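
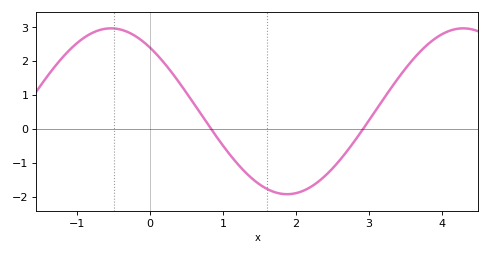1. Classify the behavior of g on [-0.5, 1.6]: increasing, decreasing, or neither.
decreasing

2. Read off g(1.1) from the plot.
-0.8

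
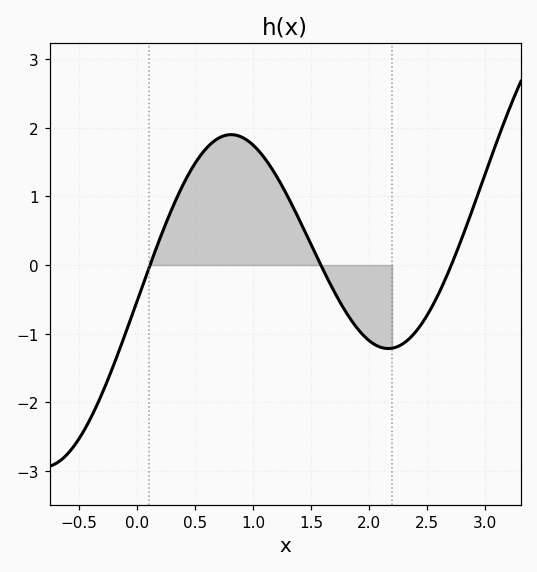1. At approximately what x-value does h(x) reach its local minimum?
2.17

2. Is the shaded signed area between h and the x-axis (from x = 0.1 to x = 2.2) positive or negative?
positive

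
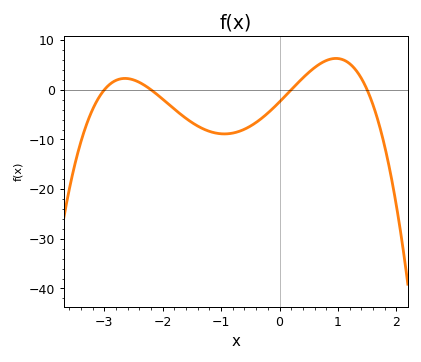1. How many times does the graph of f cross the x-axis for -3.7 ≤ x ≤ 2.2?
4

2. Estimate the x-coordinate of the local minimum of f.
-0.9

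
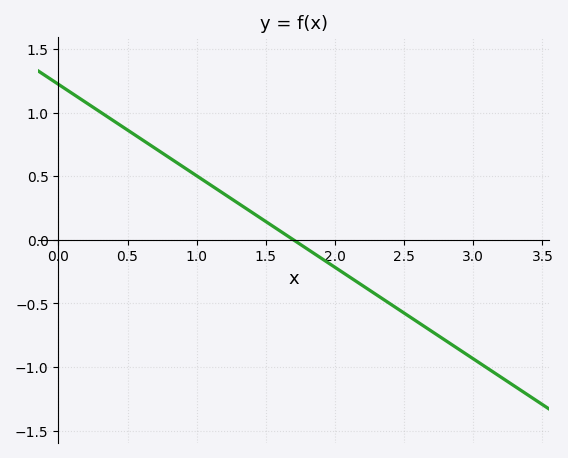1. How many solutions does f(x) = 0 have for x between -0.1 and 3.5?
1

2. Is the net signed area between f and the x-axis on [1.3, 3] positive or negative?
negative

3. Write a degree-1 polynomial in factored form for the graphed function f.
y = -0.72(x - 1.7)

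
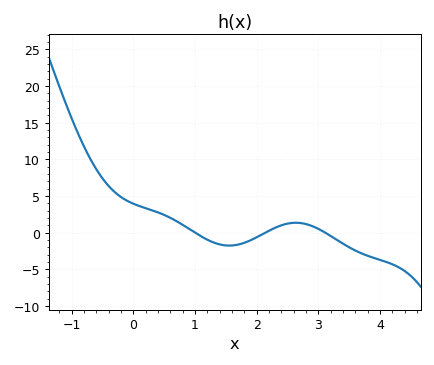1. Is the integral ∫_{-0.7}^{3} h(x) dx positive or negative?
positive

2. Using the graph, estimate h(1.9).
-1.03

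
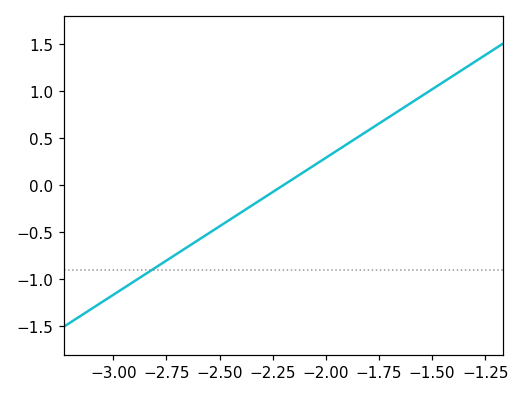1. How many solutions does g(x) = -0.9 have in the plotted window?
1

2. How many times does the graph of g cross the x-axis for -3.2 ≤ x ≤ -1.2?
1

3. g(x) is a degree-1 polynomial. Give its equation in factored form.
y = 1.46(x + 2.2)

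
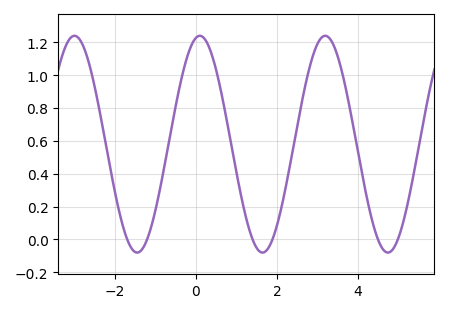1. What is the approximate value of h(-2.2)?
0.549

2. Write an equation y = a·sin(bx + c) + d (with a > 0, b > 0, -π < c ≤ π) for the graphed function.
y = 0.66sin(2.03x + 1.37) + 0.58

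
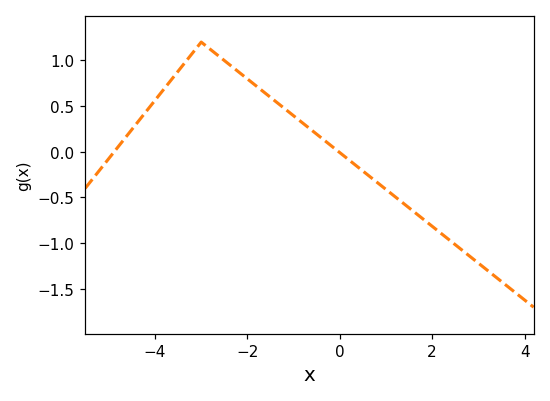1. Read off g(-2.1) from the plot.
0.85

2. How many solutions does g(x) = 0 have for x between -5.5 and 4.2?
2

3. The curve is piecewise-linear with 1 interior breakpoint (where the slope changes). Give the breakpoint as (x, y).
(-3, 1.2)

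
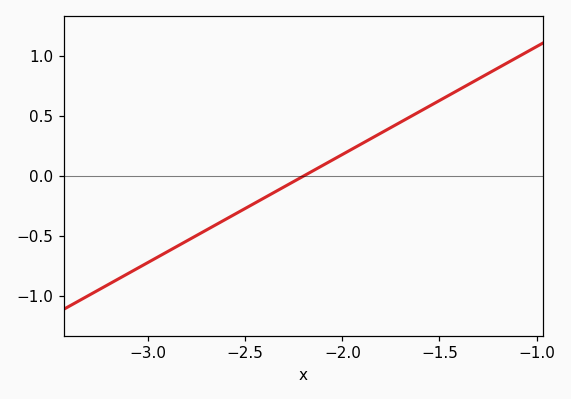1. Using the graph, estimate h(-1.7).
0.45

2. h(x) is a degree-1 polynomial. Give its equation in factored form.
y = 0.9(x + 2.2)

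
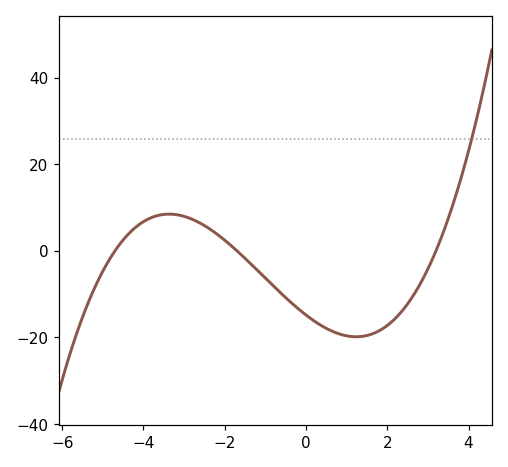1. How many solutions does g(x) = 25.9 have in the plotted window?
1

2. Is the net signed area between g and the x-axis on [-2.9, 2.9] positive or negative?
negative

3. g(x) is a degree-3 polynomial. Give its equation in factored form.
y = 0.58(x + 4.7)(x + 1.7)(x - 3.2)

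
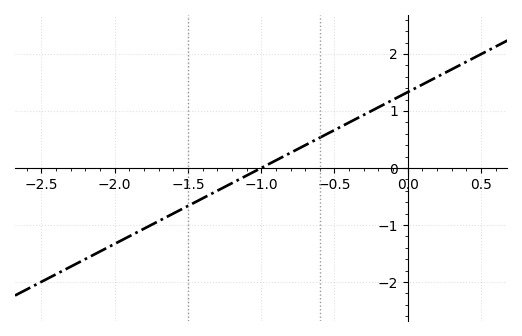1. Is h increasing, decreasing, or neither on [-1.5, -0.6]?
increasing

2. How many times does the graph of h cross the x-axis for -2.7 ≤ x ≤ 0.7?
1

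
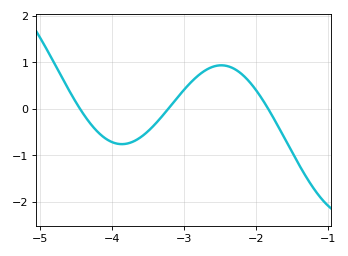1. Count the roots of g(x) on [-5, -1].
3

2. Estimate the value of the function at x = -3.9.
-0.8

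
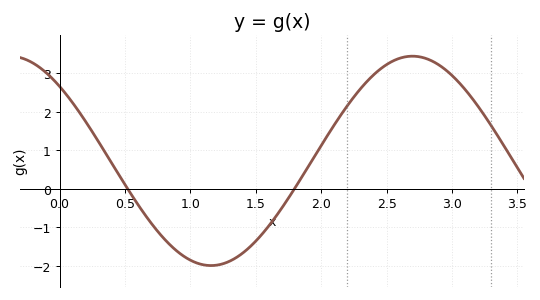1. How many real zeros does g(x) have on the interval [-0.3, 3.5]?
2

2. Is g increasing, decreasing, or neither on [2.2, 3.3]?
neither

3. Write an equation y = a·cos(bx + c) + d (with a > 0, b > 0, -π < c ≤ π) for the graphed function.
y = 2.72cos(2x + 0.78) + 0.73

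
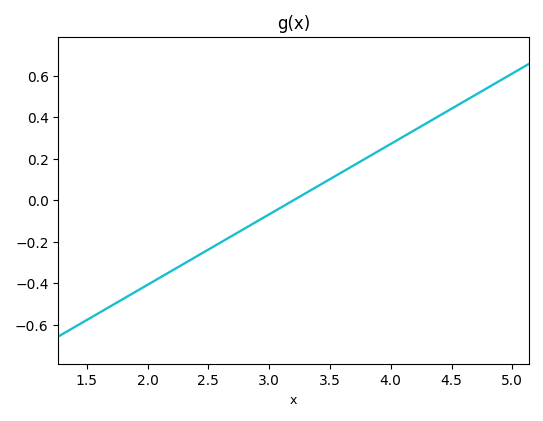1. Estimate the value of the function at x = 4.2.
0.34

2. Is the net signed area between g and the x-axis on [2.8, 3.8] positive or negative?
positive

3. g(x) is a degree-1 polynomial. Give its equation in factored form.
y = 0.34(x - 3.2)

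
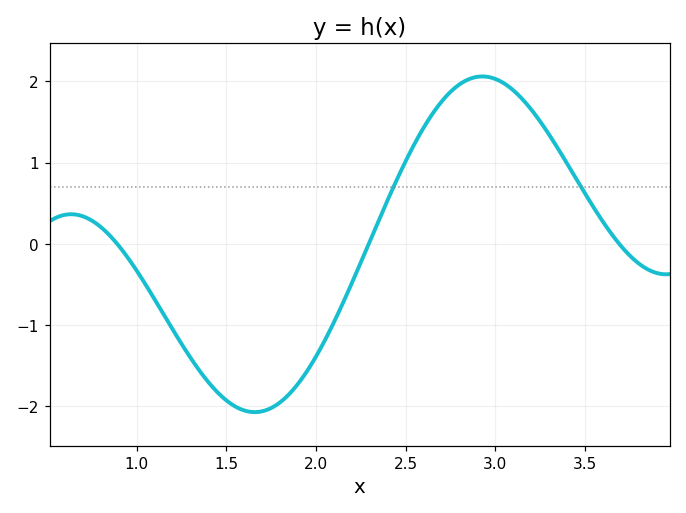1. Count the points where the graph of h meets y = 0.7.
2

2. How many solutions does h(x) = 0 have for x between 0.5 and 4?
3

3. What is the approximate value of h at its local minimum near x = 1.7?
-2.1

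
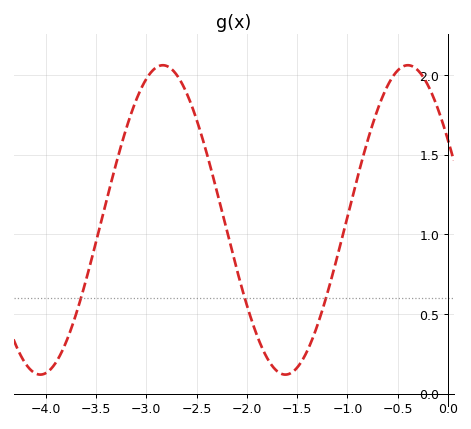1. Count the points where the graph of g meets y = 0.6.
3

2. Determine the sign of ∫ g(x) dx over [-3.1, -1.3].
positive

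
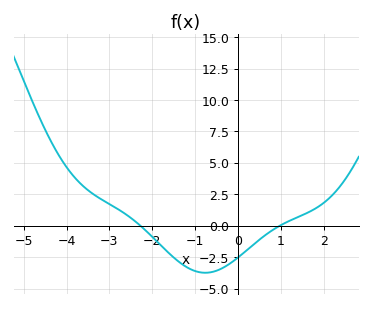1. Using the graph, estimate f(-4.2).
5.8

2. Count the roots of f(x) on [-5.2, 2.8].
2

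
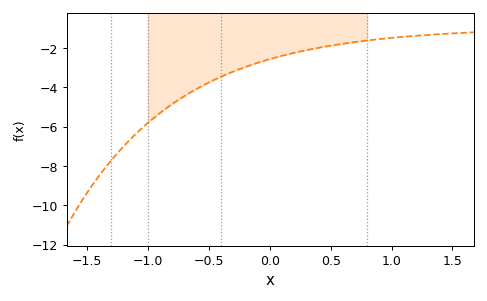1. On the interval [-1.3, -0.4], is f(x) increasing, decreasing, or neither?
increasing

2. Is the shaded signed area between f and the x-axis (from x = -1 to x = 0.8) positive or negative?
negative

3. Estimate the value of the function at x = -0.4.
-3.46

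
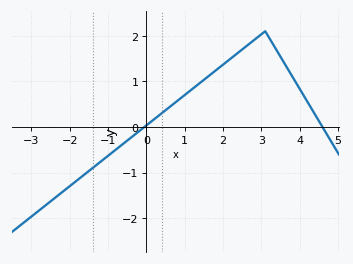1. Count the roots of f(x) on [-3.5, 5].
2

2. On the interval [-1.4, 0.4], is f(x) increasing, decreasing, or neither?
increasing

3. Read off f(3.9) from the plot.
1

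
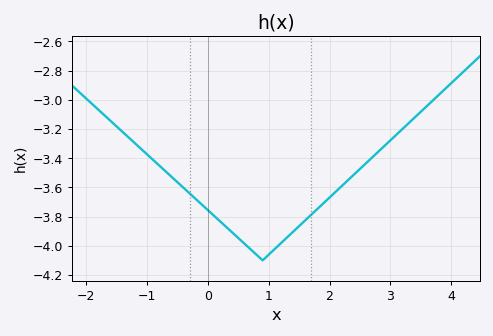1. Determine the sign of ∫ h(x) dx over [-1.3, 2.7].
negative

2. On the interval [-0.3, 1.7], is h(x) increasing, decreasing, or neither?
neither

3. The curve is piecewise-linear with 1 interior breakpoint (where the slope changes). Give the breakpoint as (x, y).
(0.9, -4.1)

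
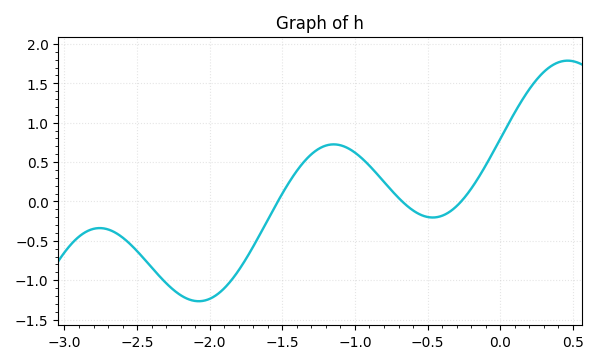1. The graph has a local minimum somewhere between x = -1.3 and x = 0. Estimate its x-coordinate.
-0.465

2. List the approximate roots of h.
-1.53, -0.675, -0.268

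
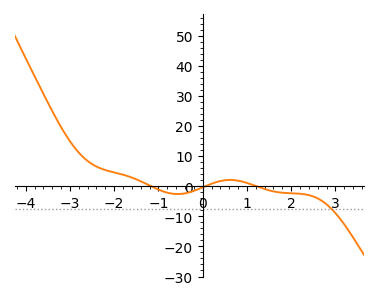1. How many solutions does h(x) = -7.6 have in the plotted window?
1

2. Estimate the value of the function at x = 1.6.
-1.72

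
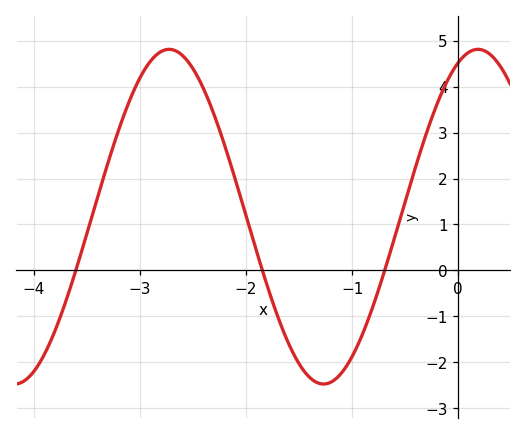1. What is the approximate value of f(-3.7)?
-0.698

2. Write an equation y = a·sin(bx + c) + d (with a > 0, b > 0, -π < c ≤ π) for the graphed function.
y = 3.64sin(2.16x + 1.17) + 1.17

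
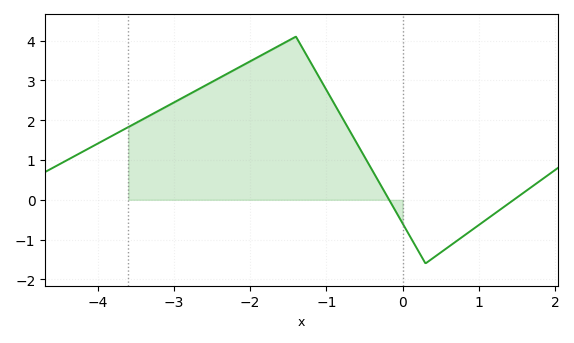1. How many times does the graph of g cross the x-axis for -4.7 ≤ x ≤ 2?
2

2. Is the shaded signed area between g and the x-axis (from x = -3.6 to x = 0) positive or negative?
positive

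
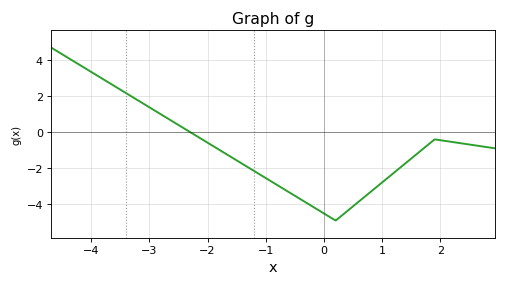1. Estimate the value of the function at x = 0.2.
-4.9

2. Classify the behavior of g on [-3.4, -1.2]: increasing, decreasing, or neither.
decreasing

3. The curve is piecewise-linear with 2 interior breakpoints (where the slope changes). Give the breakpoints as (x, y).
(0.2, -4.9); (1.9, -0.4)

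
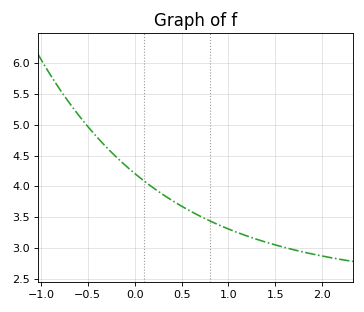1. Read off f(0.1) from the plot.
4.1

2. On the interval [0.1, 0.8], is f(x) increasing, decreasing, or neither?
decreasing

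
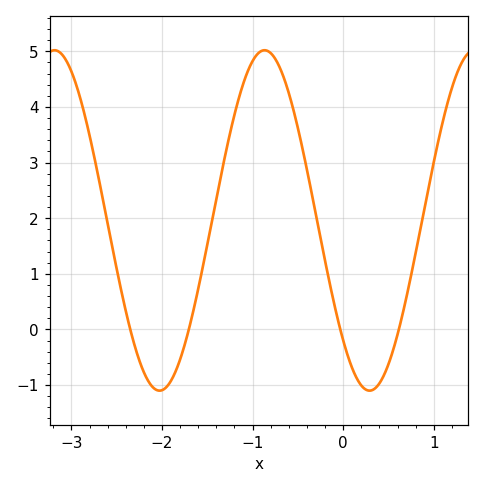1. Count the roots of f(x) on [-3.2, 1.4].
4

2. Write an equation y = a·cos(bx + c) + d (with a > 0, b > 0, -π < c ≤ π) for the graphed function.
y = 3.06cos(2.7x + 2.4) + 1.96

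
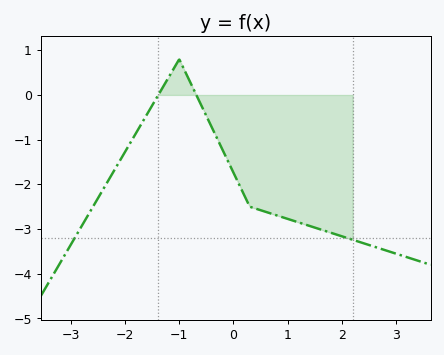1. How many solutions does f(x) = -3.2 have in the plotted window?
2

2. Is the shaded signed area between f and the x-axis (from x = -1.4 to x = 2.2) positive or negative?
negative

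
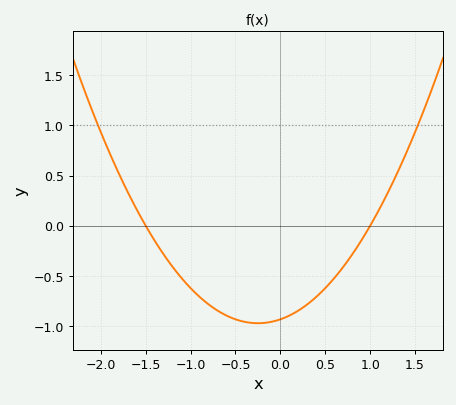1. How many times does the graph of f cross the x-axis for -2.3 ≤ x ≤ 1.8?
2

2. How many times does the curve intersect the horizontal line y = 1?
2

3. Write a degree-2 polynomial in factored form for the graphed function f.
y = 0.62(x + 1.5)(x - 1)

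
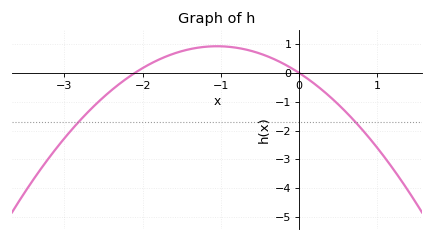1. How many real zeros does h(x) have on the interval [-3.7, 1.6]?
2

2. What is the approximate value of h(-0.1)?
0.2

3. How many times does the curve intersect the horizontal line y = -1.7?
2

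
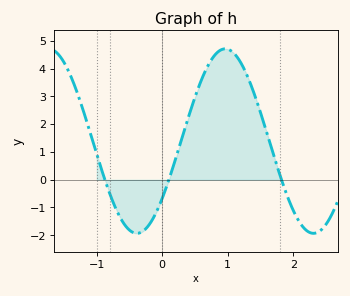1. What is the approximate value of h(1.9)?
-0.5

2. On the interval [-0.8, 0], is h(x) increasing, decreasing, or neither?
neither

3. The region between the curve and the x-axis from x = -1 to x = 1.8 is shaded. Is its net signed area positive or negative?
positive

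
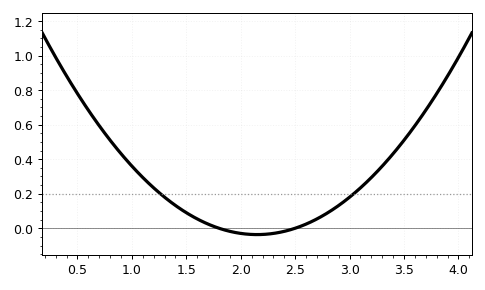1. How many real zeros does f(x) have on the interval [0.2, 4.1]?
2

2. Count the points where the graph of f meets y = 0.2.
2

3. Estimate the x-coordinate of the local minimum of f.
2.2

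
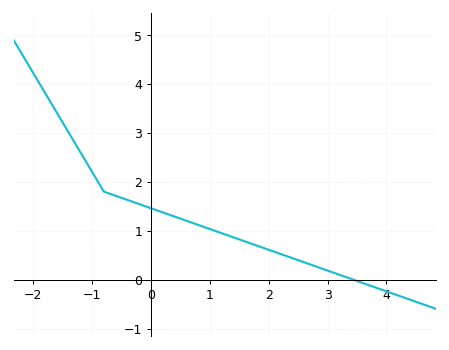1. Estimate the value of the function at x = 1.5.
0.8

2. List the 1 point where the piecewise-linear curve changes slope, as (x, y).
(-0.8, 1.8)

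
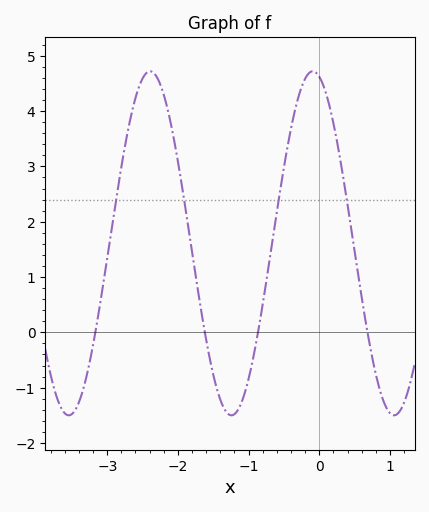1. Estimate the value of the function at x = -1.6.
-0.134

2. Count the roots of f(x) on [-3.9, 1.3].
4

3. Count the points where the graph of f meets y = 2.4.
4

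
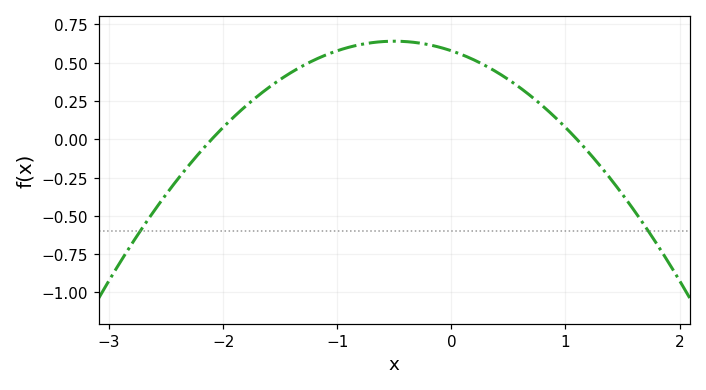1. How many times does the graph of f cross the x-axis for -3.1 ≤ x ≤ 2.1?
2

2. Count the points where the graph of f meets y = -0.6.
2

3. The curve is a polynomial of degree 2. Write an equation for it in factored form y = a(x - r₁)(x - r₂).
y = -0.25(x + 2.1)(x - 1.1)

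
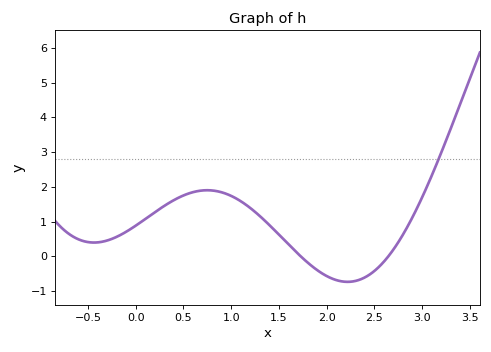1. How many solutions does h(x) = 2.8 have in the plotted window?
1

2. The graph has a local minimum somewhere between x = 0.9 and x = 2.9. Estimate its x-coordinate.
2.22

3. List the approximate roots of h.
1.73, 2.65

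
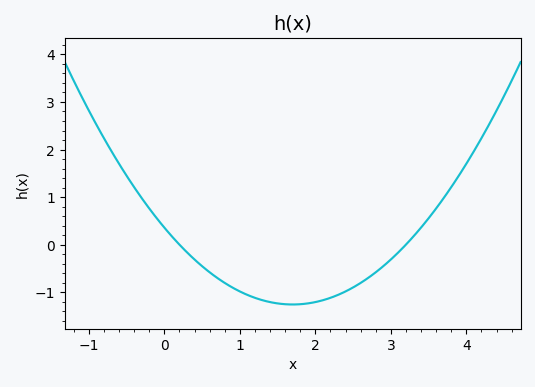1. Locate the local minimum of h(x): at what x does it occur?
1.7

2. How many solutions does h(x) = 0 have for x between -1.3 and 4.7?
2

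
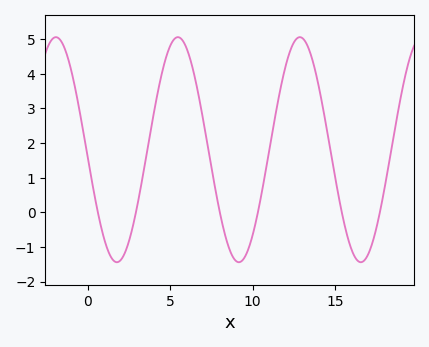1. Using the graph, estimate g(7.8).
0.5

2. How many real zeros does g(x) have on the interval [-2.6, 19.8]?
6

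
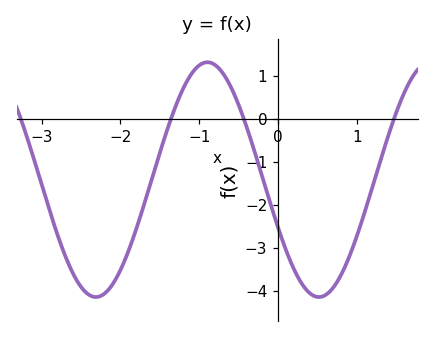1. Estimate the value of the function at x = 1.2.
-1.6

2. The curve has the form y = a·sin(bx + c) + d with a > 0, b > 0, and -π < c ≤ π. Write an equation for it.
y = 2.73sin(2.2x - 2.7) - 1.42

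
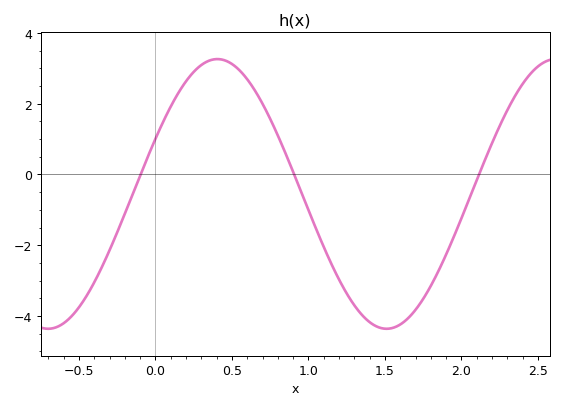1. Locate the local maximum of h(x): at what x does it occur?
0.4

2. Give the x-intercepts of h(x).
-0.1, 0.9, 2.1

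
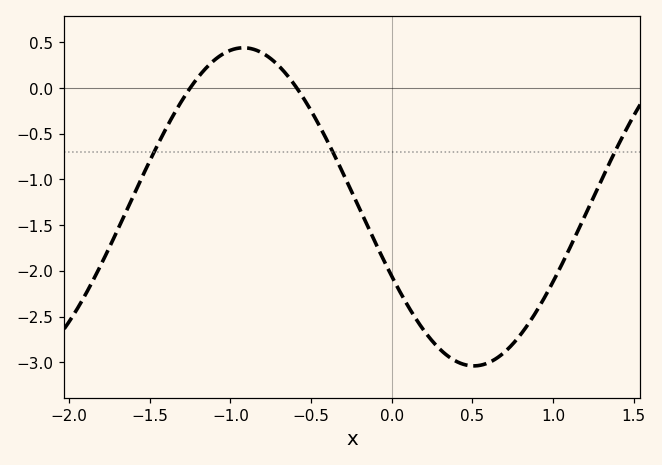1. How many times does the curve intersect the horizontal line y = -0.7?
3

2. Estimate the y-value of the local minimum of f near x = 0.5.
-3.04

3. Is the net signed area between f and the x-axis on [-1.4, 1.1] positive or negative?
negative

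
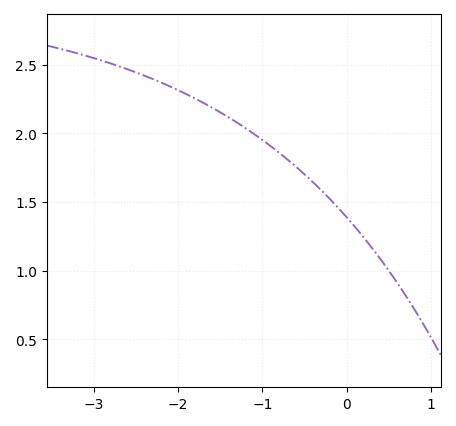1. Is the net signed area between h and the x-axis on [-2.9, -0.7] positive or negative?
positive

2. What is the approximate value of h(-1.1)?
2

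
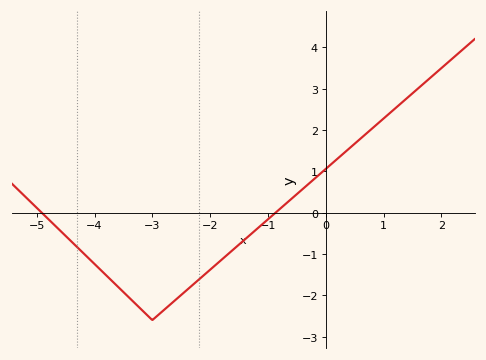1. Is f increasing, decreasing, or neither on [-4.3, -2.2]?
neither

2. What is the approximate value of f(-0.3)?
0.7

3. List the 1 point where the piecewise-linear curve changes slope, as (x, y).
(-3, -2.6)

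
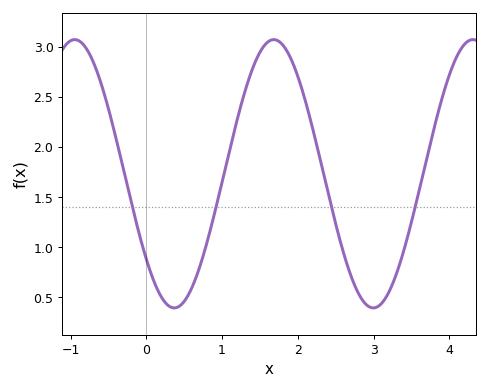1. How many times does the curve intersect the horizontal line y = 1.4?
4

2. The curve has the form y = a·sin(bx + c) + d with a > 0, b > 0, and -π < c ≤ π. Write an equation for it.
y = 1.34sin(2.4x - 2.5) + 1.73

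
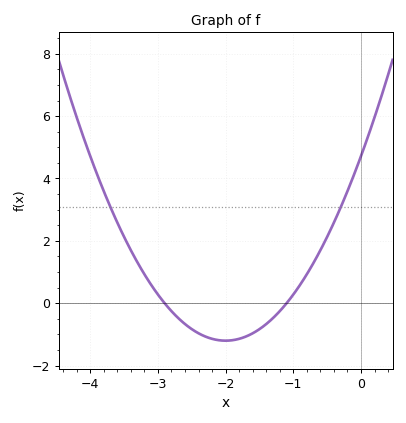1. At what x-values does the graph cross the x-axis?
-2.9, -1.1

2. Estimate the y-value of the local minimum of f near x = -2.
-1.2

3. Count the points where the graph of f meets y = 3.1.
2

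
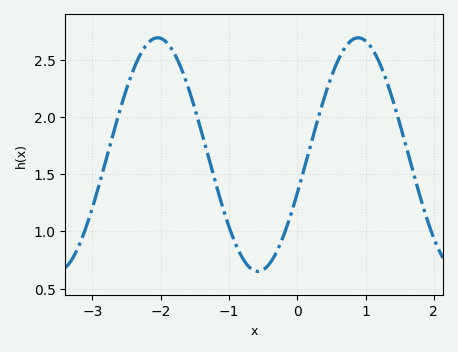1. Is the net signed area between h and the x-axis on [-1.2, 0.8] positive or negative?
positive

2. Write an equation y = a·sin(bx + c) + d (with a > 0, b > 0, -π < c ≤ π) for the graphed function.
y = 1.02sin(2.1x - 0.34) + 1.67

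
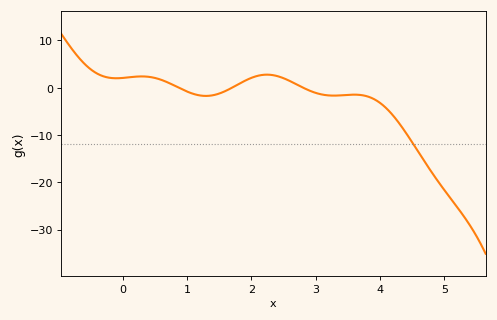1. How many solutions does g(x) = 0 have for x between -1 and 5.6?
3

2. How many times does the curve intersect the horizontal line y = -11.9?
1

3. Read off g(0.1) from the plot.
2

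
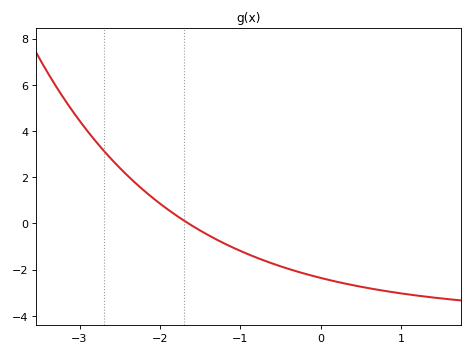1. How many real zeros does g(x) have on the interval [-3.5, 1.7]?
1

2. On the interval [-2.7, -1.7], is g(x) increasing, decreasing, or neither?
decreasing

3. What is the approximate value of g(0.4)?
-2.67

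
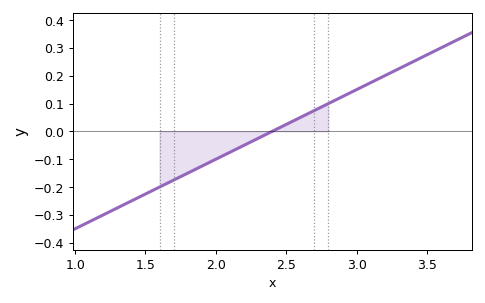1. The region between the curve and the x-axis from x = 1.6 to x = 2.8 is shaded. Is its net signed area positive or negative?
negative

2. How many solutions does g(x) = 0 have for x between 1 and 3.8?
1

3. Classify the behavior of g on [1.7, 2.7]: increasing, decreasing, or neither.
increasing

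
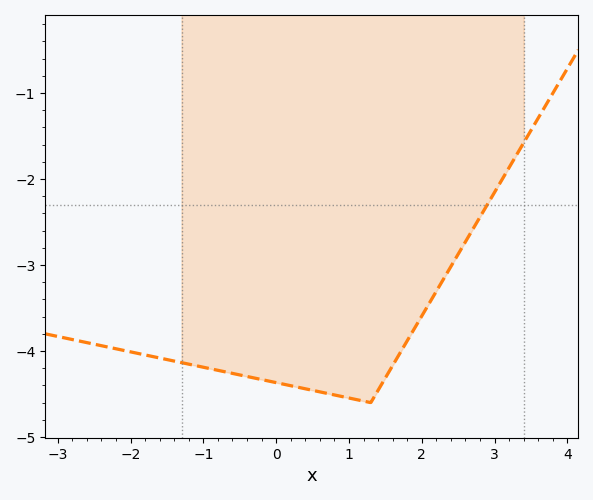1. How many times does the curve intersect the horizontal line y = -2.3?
1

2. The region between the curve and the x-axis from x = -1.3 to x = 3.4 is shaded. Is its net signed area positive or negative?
negative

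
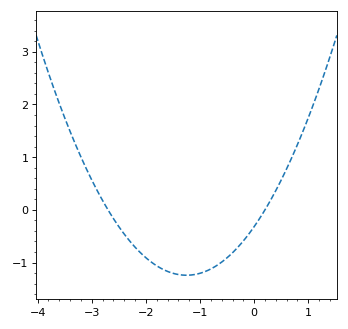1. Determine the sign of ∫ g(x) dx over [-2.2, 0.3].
negative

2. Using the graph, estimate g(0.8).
1.2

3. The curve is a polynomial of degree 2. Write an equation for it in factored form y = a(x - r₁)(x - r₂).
y = 0.59(x + 2.7)(x - 0.2)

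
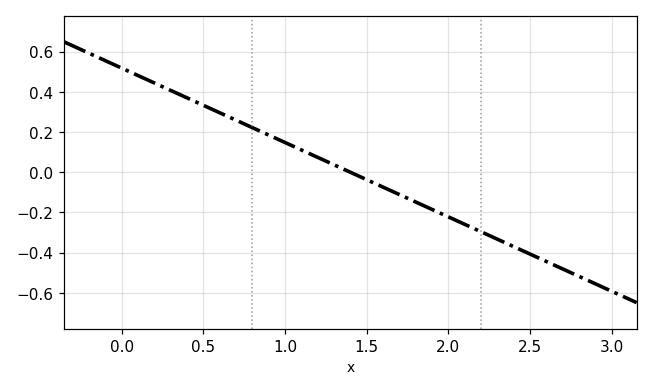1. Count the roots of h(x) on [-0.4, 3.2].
1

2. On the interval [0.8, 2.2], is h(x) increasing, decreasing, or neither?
decreasing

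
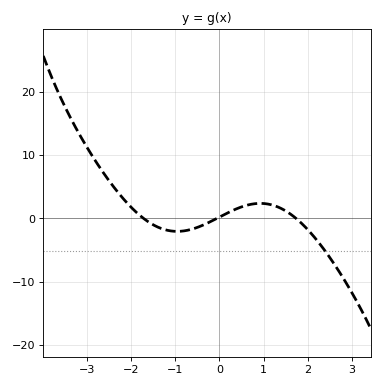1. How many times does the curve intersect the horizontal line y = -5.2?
1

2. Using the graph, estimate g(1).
2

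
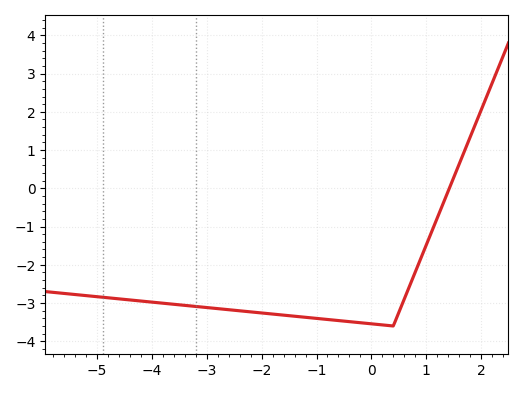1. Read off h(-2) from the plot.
-3.26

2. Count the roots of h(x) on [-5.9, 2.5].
1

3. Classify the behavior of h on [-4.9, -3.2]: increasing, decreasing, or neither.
decreasing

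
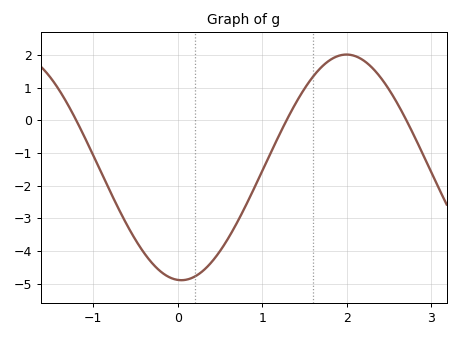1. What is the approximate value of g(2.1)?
2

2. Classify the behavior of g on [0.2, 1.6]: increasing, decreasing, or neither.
increasing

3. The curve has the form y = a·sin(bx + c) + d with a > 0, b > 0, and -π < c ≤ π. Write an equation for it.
y = 3.45sin(1.6x - 1.6) - 1.44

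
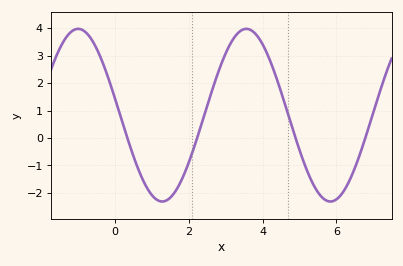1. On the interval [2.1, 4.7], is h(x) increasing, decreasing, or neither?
neither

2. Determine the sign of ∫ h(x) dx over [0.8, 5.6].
positive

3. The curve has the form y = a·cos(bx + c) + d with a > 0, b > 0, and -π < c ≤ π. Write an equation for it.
y = 3.14cos(1.4x + 1.4) + 0.83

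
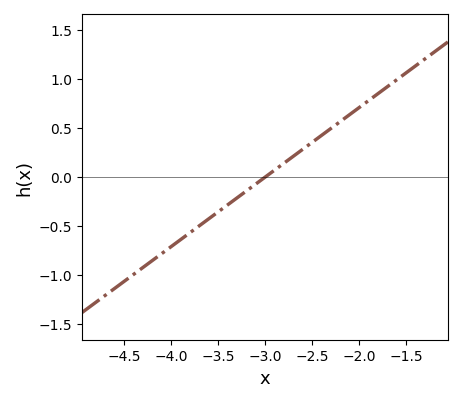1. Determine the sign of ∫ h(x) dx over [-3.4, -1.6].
positive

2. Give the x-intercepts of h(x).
-3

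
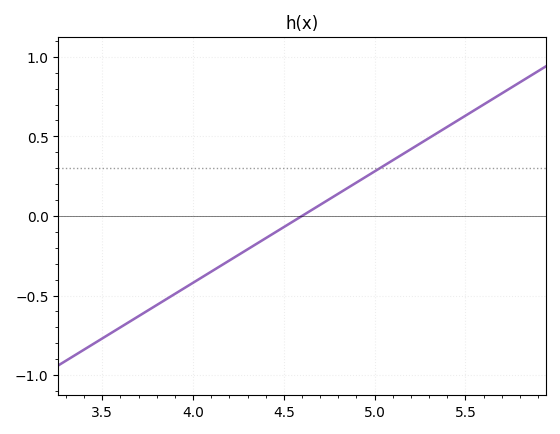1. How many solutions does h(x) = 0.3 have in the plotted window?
1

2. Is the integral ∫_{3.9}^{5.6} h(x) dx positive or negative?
positive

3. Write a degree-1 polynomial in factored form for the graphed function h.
y = 0.7(x - 4.6)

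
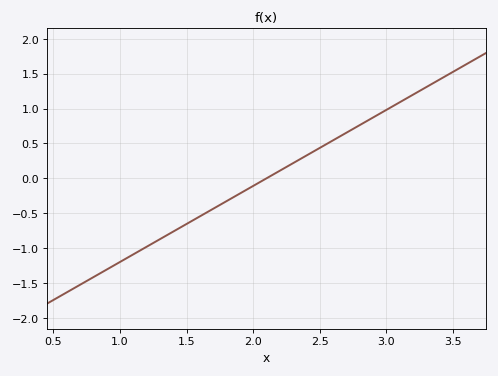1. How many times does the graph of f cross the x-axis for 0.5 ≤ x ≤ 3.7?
1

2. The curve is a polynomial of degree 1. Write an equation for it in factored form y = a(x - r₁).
y = 1.09(x - 2.1)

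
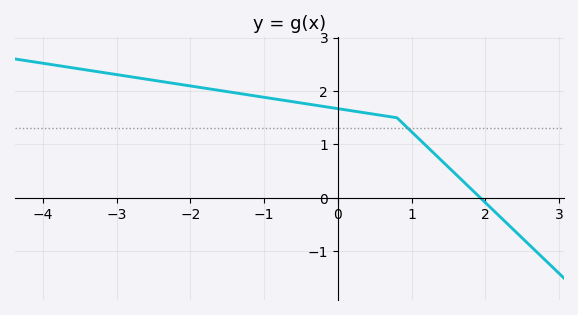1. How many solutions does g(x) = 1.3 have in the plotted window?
1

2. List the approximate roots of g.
1.93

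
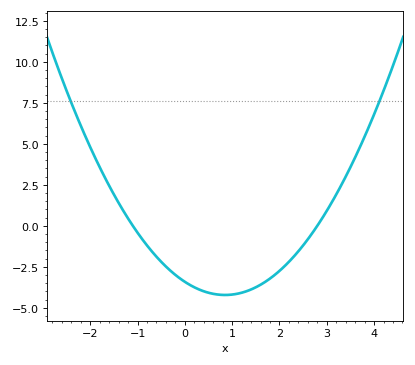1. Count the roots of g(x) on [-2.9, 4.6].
2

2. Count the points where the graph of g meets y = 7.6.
2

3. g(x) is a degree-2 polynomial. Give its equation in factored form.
y = 1.11(x + 1.1)(x - 2.8)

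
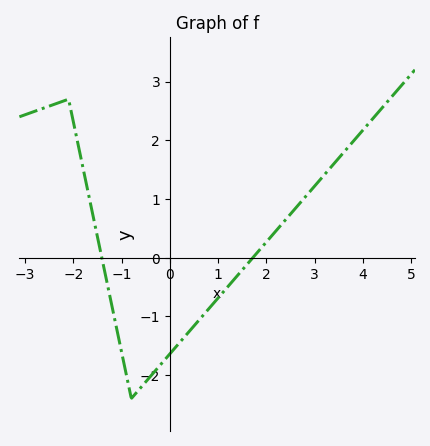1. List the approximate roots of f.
-1.4, 1.8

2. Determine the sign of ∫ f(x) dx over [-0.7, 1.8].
negative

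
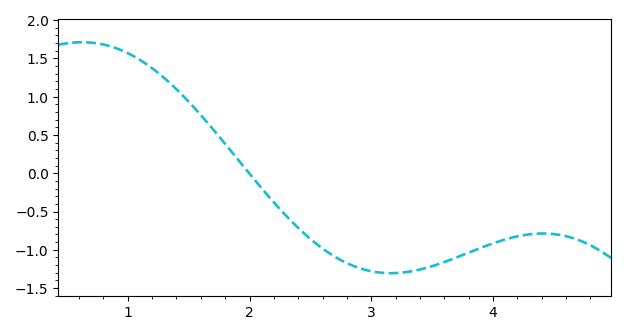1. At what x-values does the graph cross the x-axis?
2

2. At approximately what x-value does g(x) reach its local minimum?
3.2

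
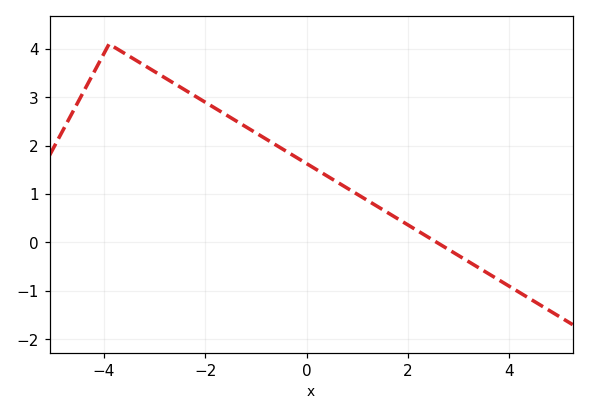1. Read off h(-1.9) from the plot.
2.8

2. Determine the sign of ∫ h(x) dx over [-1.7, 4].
positive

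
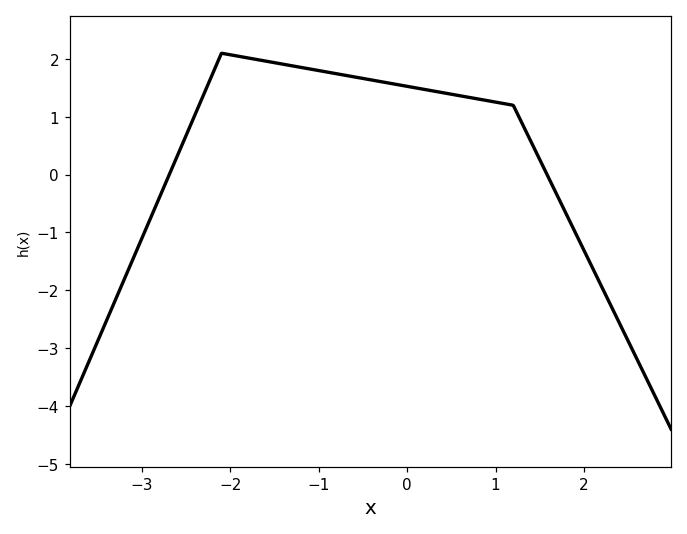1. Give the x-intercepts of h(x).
-2.7, 1.6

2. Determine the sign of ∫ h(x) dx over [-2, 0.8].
positive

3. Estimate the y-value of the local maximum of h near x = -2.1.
2.1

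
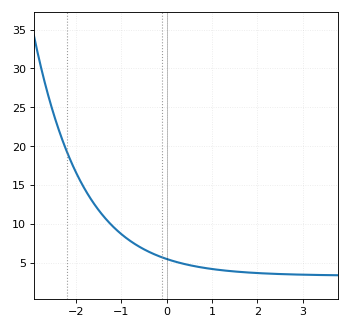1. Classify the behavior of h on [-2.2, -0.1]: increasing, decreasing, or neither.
decreasing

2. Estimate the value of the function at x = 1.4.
3.91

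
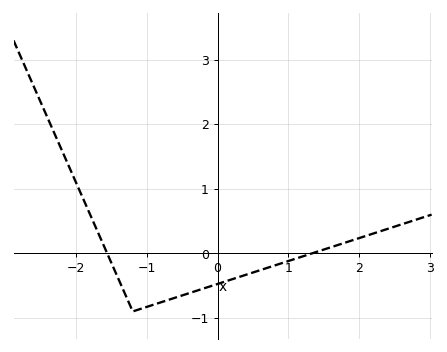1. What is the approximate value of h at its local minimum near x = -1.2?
-0.899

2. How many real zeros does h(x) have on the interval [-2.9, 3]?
2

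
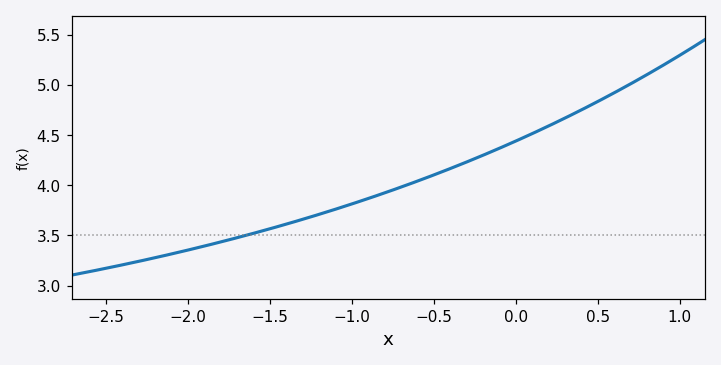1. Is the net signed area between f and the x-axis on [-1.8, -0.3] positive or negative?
positive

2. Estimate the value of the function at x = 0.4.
4.75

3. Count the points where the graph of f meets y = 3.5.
1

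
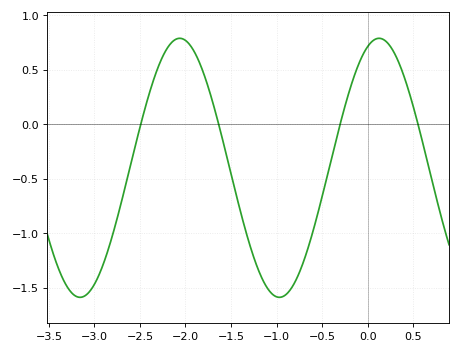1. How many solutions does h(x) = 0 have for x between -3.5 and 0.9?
4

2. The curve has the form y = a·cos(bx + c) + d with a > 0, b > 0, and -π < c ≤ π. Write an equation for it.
y = 1.19cos(2.87x - 0.362) - 0.4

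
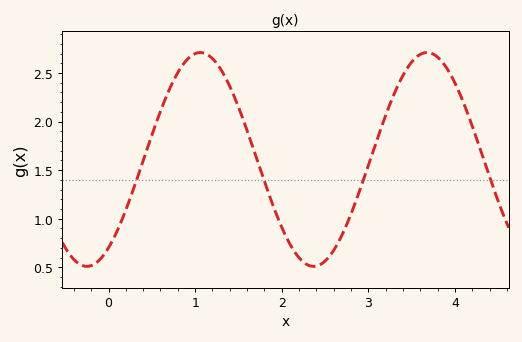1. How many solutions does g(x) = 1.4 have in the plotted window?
4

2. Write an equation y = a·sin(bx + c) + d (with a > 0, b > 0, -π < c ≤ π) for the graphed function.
y = 1.1sin(2.4x - 0.972) + 1.61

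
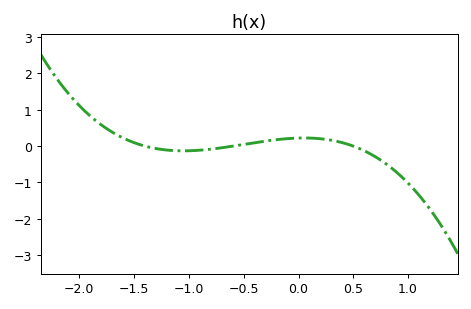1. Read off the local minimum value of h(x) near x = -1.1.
-0.1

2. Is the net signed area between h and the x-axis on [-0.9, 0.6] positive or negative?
positive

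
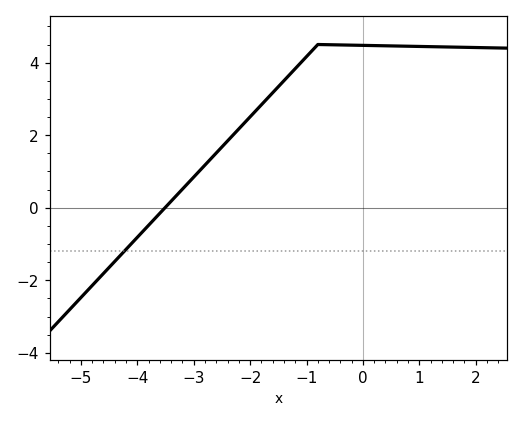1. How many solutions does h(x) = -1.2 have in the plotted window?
1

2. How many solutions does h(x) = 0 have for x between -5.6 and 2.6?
1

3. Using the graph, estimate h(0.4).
4.4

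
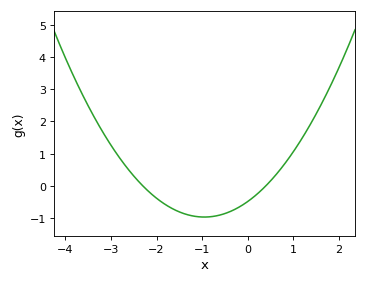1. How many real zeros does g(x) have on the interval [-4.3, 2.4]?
2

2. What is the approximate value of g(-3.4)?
2.22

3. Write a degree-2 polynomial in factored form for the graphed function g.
y = 0.53(x + 2.3)(x - 0.4)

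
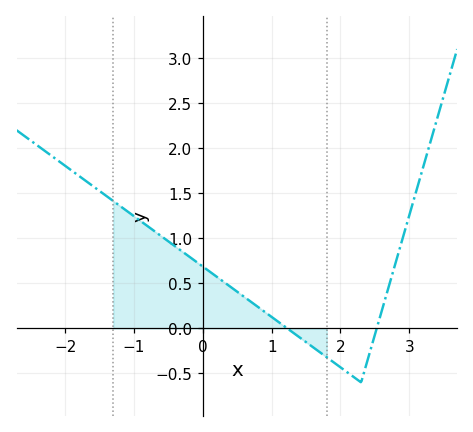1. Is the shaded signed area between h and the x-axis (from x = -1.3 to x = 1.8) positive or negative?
positive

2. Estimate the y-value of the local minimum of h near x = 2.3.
-0.6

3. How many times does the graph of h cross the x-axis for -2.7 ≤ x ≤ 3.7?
2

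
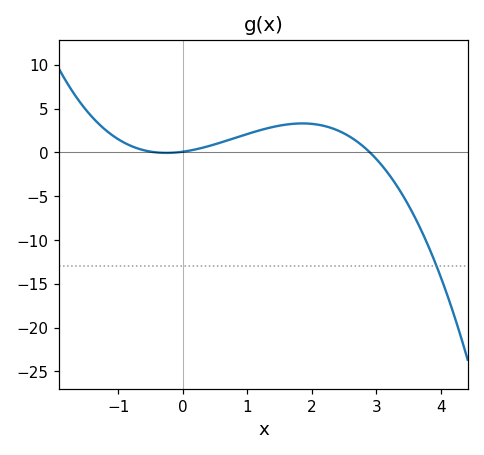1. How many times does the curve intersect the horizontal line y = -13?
1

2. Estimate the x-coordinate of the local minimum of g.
-0.252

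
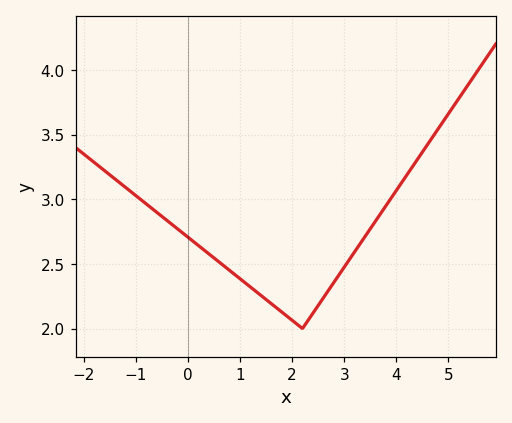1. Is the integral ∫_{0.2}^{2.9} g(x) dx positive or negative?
positive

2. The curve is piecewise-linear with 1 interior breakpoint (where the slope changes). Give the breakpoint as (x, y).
(2.2, 2)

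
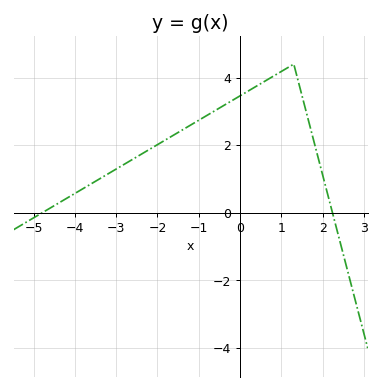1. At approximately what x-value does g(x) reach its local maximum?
1.2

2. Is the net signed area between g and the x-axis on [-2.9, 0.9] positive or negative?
positive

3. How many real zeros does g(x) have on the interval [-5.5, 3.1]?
2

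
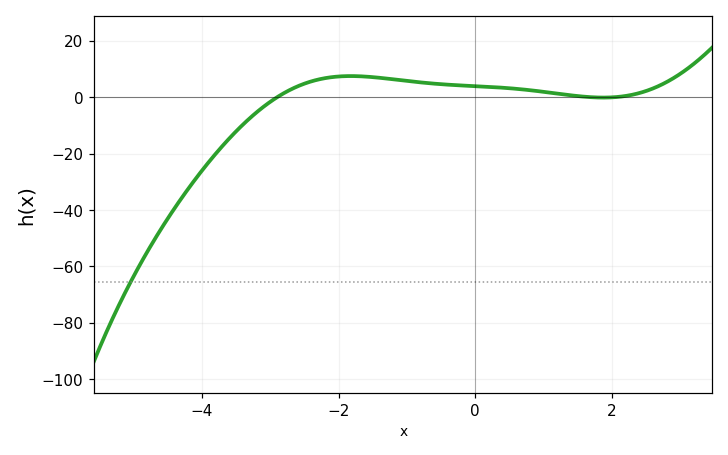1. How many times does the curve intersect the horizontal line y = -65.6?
1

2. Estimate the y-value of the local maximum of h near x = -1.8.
7.52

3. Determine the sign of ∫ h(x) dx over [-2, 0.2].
positive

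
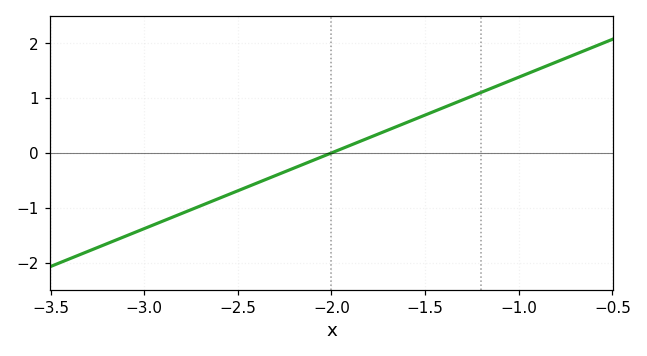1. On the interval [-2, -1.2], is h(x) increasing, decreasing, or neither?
increasing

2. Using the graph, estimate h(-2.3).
-0.4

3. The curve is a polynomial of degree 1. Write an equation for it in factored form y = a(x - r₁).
y = 1.38(x + 2)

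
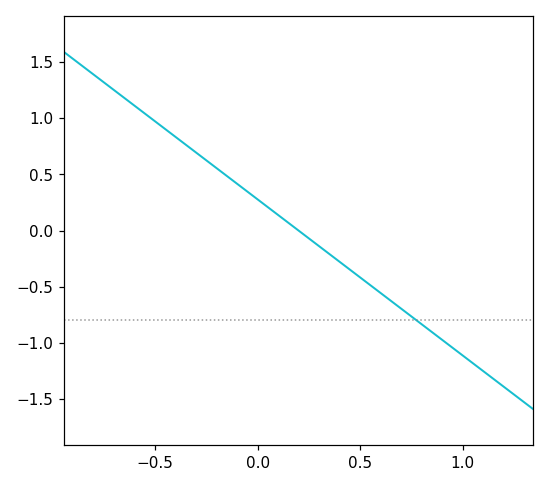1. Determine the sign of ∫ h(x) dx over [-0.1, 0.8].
negative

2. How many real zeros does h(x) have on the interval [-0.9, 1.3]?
1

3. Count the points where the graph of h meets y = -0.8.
1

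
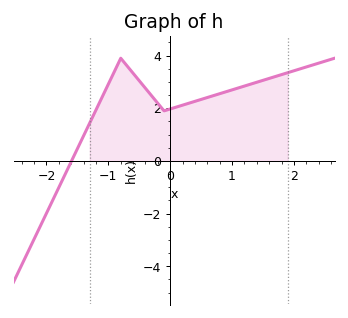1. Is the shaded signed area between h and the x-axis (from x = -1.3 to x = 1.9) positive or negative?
positive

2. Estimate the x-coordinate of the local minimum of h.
-0.1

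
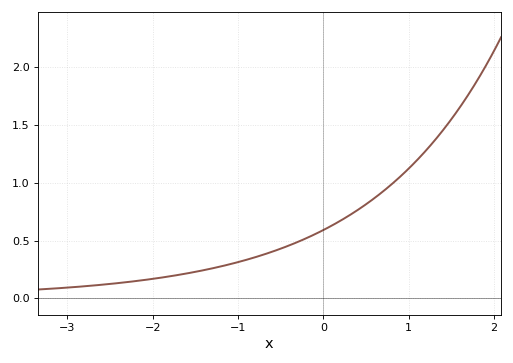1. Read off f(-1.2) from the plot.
0.276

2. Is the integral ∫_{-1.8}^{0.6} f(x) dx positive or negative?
positive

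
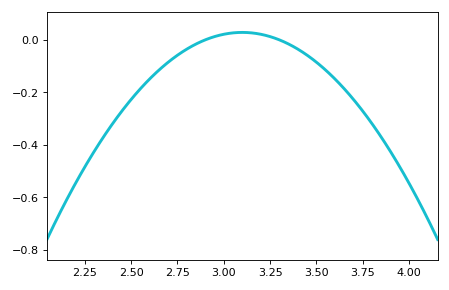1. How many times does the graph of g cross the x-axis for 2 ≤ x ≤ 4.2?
2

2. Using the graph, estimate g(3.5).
-0.085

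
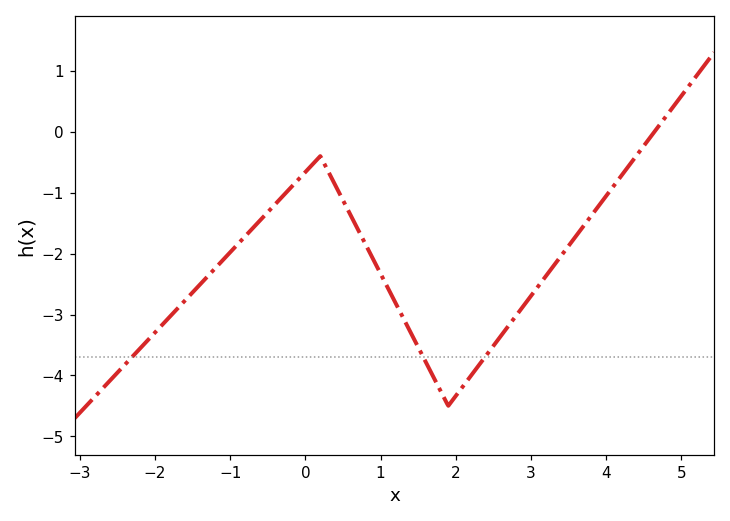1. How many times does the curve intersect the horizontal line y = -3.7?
3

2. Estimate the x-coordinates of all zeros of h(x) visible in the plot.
4.6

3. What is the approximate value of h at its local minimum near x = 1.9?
-4.5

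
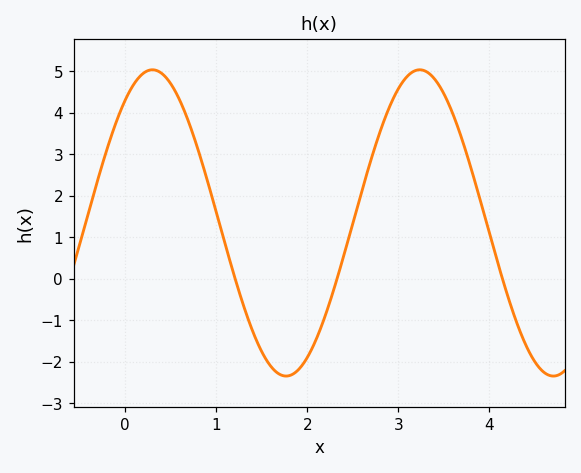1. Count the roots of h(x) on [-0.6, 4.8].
3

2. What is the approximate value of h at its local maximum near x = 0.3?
5.04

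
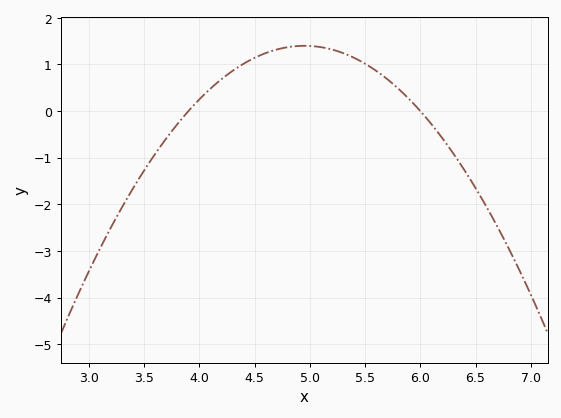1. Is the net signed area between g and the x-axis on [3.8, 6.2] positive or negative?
positive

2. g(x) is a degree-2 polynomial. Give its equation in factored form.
y = -1.27(x - 3.9)(x - 6)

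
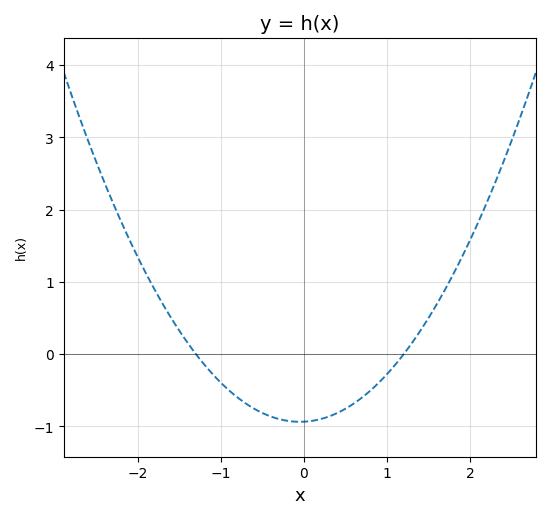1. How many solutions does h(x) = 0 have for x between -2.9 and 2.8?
2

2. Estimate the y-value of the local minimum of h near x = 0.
-0.938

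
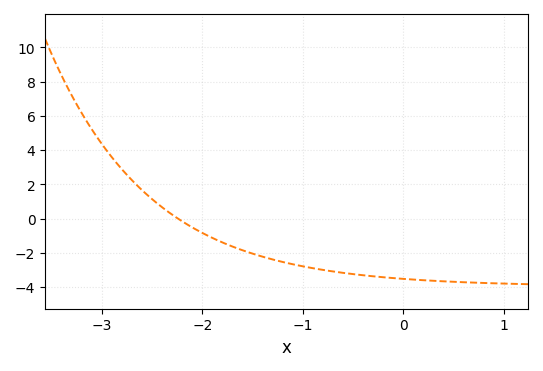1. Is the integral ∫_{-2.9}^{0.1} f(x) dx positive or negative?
negative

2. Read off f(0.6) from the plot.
-3.8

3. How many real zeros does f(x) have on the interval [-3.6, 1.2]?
1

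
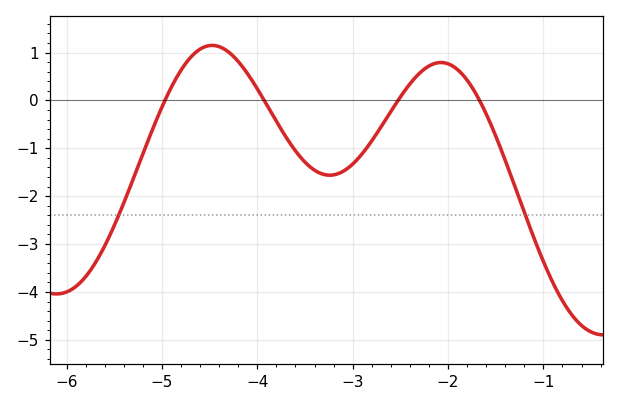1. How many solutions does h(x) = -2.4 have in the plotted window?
2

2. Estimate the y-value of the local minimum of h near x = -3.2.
-1.6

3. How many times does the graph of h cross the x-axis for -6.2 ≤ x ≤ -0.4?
4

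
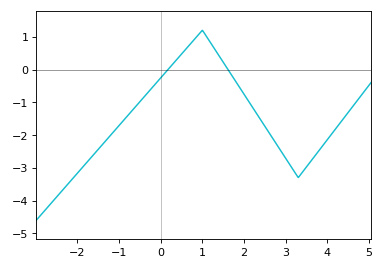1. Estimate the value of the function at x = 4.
-2.1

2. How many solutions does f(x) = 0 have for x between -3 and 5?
2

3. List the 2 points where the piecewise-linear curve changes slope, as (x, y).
(1, 1.2); (3.3, -3.3)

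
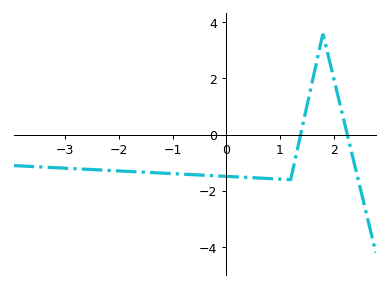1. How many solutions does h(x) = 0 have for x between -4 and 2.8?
2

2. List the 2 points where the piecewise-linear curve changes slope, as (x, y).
(1.2, -1.6); (1.8, 3.6)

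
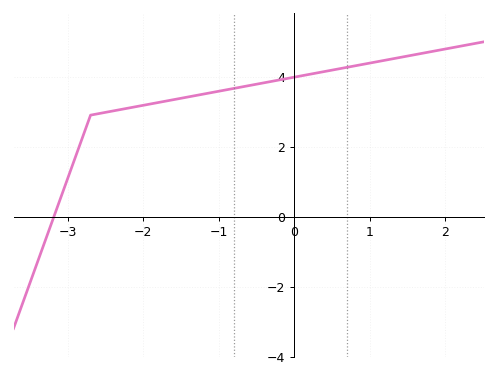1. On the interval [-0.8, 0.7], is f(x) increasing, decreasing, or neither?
increasing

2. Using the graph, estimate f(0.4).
4.2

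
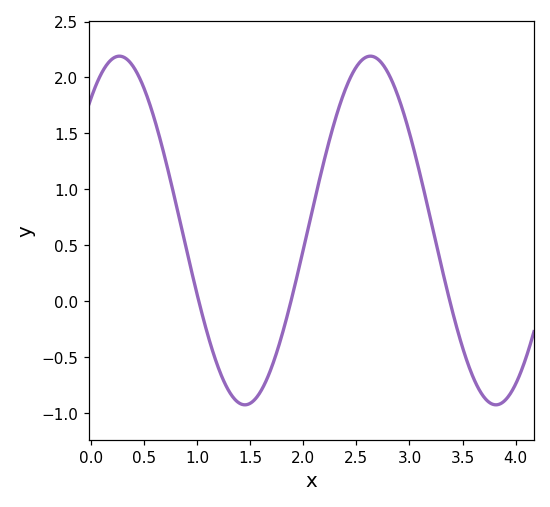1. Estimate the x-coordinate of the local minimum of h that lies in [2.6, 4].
3.81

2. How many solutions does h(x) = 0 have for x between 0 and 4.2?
3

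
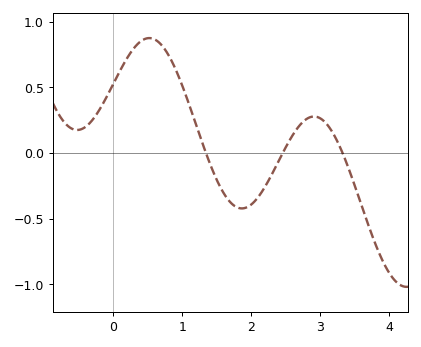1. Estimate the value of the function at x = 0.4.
0.85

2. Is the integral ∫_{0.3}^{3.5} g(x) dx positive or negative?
positive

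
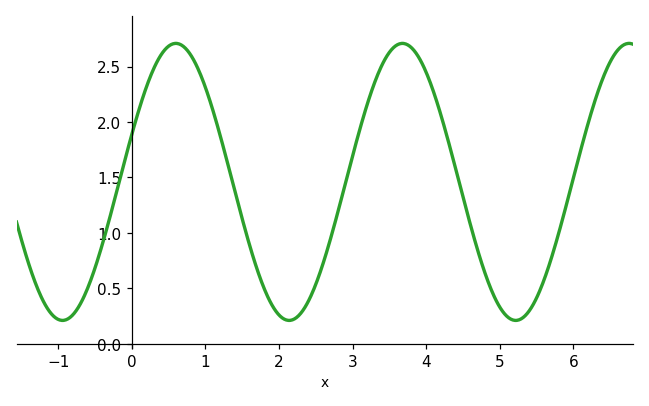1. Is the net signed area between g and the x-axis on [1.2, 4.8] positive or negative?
positive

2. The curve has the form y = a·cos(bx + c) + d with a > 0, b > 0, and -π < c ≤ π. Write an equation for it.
y = 1.25cos(2.04x - 1.22) + 1.46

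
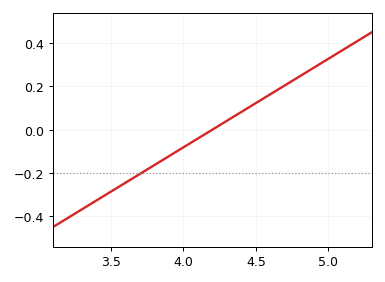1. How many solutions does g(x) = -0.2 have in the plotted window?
1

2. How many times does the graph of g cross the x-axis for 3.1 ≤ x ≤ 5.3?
1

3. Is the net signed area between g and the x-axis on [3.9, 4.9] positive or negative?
positive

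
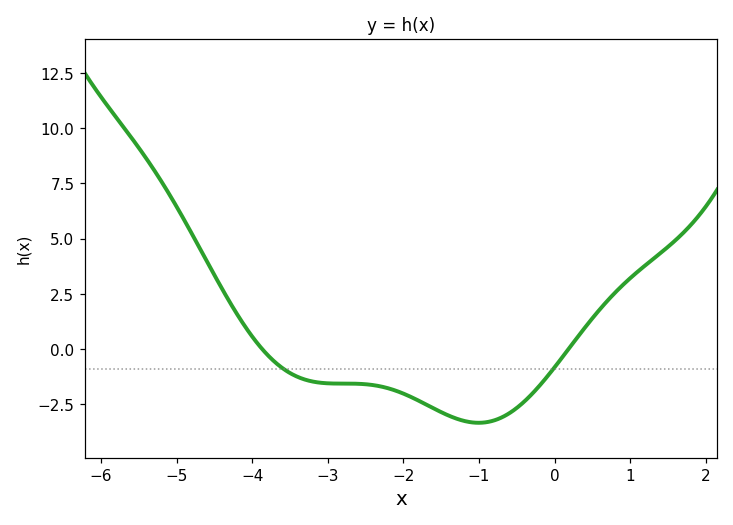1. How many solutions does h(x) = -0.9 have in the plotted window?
2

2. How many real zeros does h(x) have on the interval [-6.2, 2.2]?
2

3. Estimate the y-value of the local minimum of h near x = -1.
-3.4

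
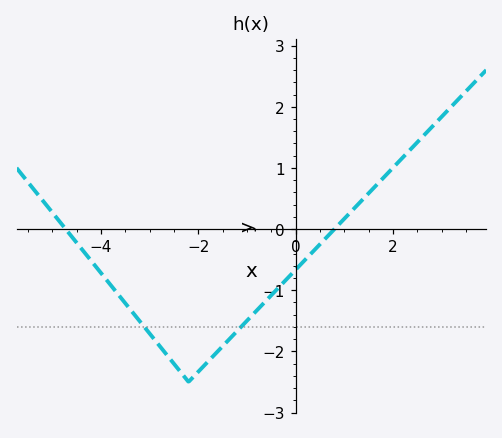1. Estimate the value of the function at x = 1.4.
0.501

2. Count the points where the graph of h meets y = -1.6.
2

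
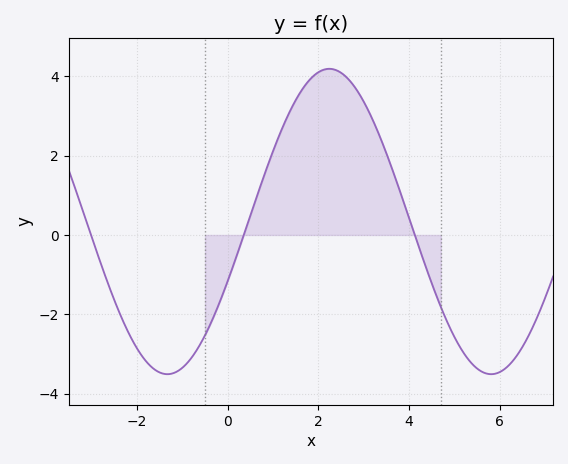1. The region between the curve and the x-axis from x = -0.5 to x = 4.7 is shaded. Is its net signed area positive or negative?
positive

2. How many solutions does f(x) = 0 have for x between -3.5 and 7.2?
3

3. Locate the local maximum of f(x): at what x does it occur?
2.2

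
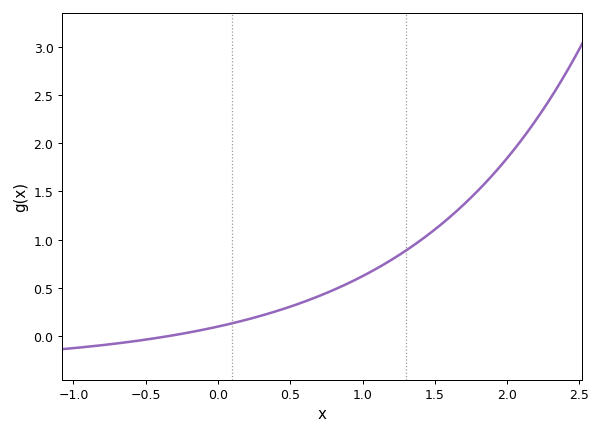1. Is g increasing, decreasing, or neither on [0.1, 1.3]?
increasing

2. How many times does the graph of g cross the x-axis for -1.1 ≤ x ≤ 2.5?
1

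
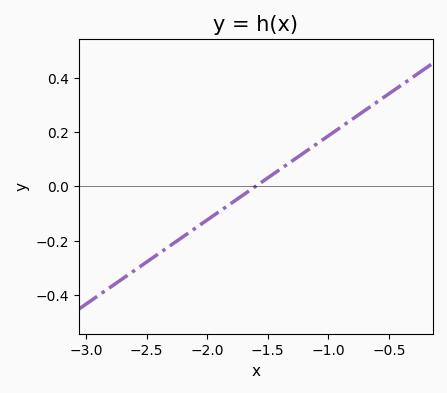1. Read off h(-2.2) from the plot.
-0.186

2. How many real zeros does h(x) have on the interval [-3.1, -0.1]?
1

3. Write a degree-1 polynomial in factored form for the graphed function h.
y = 0.31(x + 1.6)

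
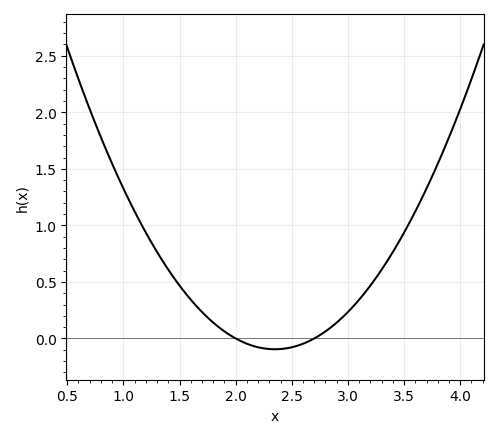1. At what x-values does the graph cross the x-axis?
2, 2.7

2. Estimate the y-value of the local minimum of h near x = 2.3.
-0.096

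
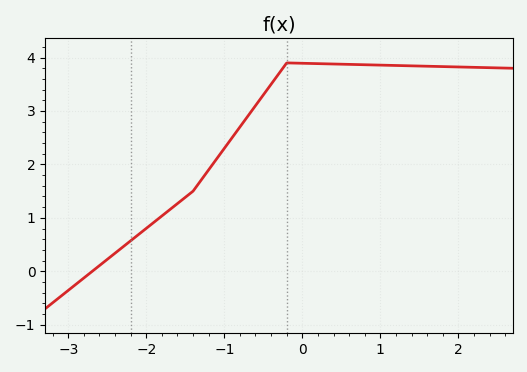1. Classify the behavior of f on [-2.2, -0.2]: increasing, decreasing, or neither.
increasing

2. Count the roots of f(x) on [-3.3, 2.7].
1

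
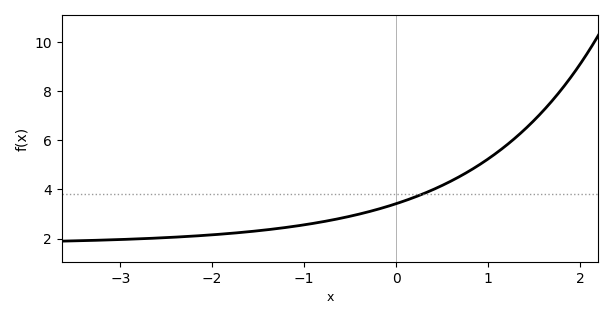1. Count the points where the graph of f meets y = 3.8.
1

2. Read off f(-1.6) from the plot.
2.28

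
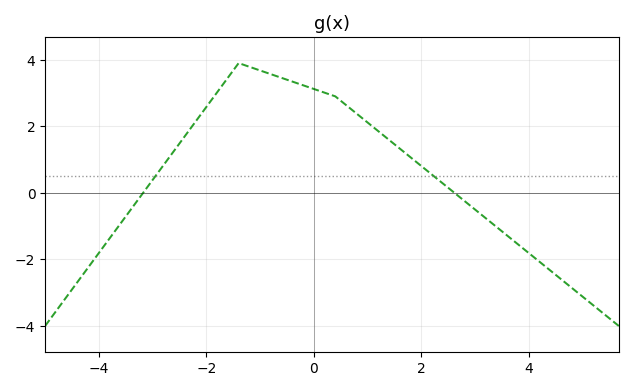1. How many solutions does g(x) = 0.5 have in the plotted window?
2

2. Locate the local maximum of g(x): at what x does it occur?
-1.4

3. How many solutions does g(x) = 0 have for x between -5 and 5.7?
2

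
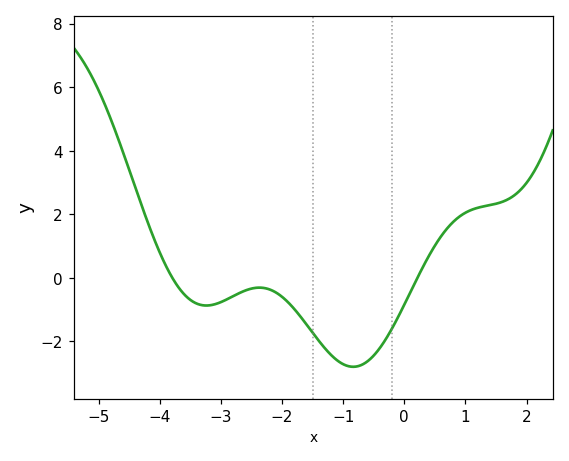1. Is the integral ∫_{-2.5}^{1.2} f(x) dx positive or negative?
negative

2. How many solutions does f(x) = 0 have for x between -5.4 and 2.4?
2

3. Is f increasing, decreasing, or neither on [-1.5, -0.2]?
neither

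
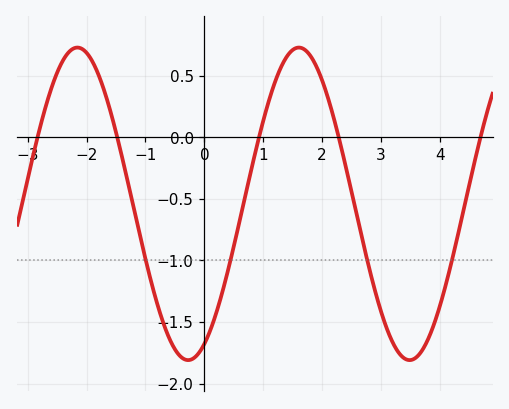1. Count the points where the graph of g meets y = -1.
4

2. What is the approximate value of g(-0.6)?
-1.65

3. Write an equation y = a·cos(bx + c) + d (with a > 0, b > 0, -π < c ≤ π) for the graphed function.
y = 1.27cos(1.7x - 2.7) - 0.54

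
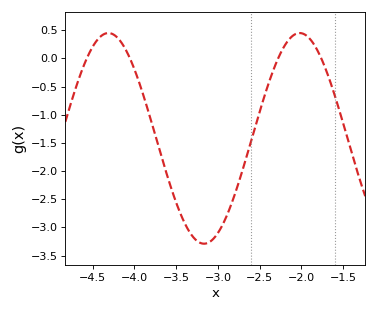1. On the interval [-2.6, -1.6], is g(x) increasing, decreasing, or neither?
neither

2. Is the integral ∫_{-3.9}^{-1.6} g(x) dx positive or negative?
negative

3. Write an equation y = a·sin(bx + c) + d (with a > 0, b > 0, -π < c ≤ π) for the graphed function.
y = 1.87sin(2.7x + 0.82) - 1.42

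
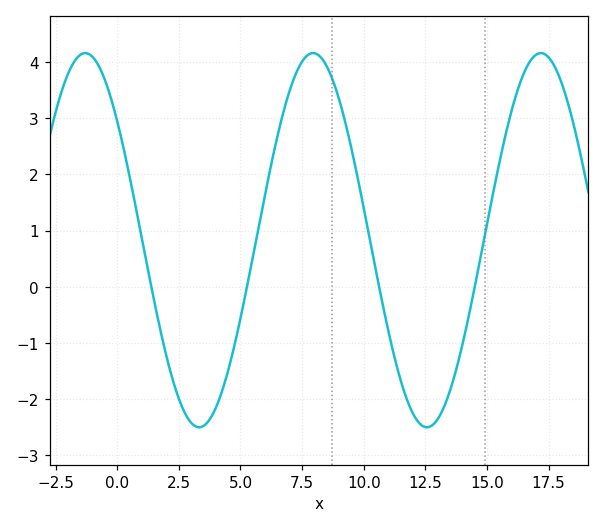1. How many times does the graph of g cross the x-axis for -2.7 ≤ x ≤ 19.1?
4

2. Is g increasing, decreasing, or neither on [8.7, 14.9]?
neither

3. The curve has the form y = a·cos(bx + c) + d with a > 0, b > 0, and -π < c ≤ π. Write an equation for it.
y = 3.33cos(0.68x + 0.88) + 0.83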